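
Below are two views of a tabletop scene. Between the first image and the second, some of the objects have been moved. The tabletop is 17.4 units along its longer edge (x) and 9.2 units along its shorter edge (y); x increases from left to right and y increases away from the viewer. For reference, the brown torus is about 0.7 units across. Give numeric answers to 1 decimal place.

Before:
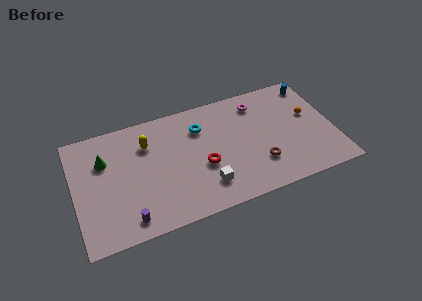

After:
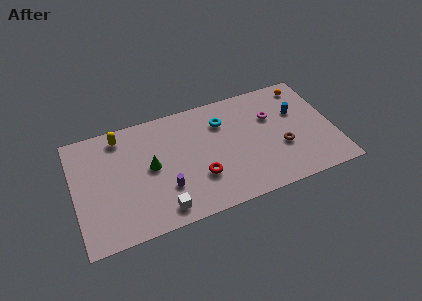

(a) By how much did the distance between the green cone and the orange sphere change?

-2.6

The distance was about 13.8 in the first image and 11.2 in the second, so they moved 2.6 units closer together.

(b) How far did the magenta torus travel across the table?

1.6

The magenta torus moved from about (12.6, 7.5) to (13.4, 6.1), a distance of √(0.8² + 1.4²) ≈ 1.6.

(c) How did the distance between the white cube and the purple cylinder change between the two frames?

-3.7

They were about 5.3 units apart before and 1.6 after — 3.7 units closer together.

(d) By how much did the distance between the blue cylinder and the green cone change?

-4.3

The distance was about 14.4 in the first image and 10.1 in the second, so they moved 4.3 units closer together.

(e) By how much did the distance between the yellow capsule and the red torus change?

+2.4

The distance was about 4.6 in the first image and 7.0 in the second, so they moved 2.4 units further apart.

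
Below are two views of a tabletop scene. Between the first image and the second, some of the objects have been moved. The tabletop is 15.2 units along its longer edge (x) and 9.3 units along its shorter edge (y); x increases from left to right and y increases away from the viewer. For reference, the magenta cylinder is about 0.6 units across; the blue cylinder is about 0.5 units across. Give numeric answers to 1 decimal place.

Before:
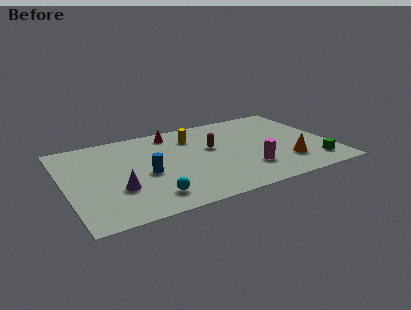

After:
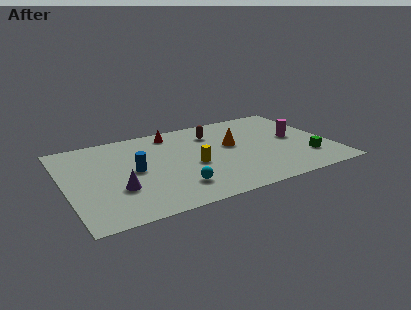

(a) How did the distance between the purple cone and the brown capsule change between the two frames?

+1.0

Before: roughly 6.2 units apart; after: 7.2. That's 1.0 units further apart.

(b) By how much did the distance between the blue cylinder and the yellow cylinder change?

-0.9

The distance was about 4.3 in the first image and 3.4 in the second, so they moved 0.9 units closer together.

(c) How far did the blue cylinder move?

0.8

The blue cylinder moved from about (4.5, 4.1) to (3.9, 4.7), a distance of √(0.6² + 0.6²) ≈ 0.8.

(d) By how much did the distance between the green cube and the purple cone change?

-0.4

They were about 11.2 units apart before and 10.8 after — 0.4 units closer together.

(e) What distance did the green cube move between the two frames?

0.8

The green cube was near (13.9, 1.7) before and (13.6, 2.4) after, so it travelled √(0.3² + 0.7²) ≈ 0.8 units.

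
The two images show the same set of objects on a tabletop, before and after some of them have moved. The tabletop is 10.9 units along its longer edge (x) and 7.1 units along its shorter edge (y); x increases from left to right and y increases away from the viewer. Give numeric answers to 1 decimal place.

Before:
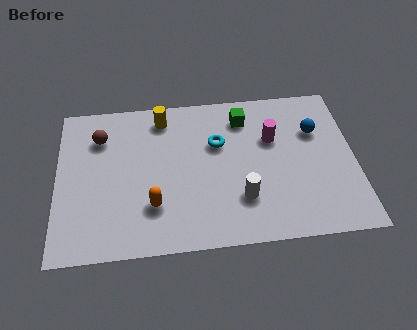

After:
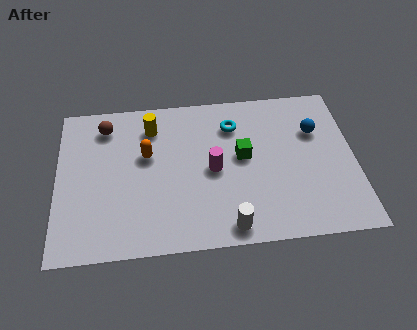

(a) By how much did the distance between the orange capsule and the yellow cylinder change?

-2.7

They were about 4.0 units apart before and 1.3 after — 2.7 units closer together.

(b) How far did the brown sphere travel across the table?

0.5

The brown sphere was near (1.6, 5.3) before and (1.8, 5.8) after, so it travelled √(0.2² + 0.5²) ≈ 0.5 units.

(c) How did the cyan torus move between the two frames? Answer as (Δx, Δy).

(0.6, 0.8)

The cyan torus was at about (5.9, 4.6) and moved to about (6.5, 5.4).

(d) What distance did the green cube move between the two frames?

1.8

The green cube was near (6.9, 5.7) before and (6.8, 3.9) after, so it travelled √(0.1² + 1.8²) ≈ 1.8 units.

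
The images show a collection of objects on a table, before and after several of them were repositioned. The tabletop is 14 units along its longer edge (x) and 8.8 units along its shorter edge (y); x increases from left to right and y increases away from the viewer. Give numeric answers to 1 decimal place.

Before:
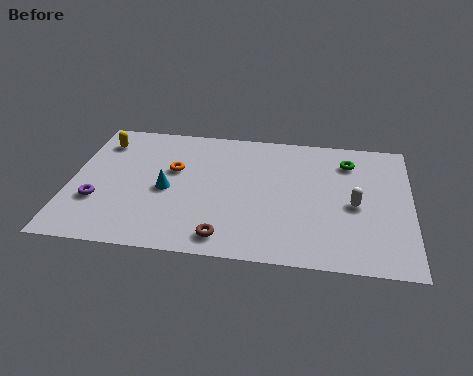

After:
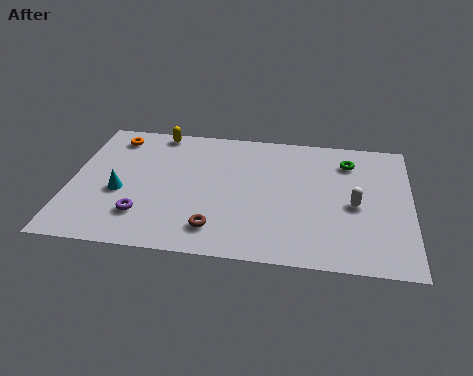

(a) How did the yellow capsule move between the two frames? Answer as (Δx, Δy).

(2.3, 1.0)

From the two frames, the yellow capsule sits at roughly (1.1, 7.0) before and (3.4, 8.0) after.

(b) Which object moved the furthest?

the orange torus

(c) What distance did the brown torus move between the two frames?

0.6

The brown torus moved from about (6.5, 1.2) to (6.1, 1.7), a distance of √(0.4² + 0.5²) ≈ 0.6.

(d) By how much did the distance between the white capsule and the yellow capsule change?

-1.8

They were about 11.0 units apart before and 9.2 after — 1.8 units closer together.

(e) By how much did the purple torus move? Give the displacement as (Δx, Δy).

(1.9, -0.7)

From the two frames, the purple torus sits at roughly (1.2, 2.9) before and (3.1, 2.2) after.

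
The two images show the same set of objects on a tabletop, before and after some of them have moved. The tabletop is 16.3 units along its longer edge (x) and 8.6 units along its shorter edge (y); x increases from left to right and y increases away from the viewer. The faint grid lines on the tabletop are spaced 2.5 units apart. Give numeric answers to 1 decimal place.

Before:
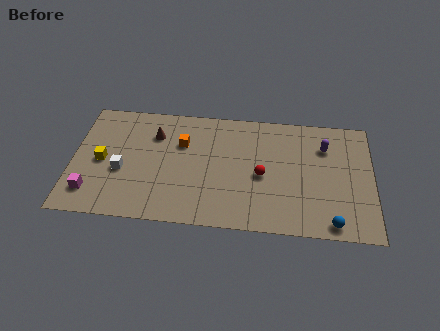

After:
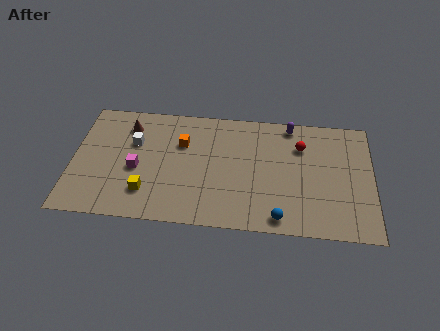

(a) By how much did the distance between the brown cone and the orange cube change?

+1.6

They were about 1.6 units apart before and 3.2 after — 1.6 units further apart.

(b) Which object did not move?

the orange cube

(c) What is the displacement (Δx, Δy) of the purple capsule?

(-1.9, 1.4)

From the two frames, the purple capsule sits at roughly (13.7, 6.3) before and (11.8, 7.7) after.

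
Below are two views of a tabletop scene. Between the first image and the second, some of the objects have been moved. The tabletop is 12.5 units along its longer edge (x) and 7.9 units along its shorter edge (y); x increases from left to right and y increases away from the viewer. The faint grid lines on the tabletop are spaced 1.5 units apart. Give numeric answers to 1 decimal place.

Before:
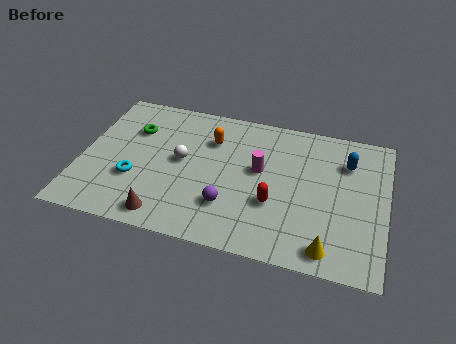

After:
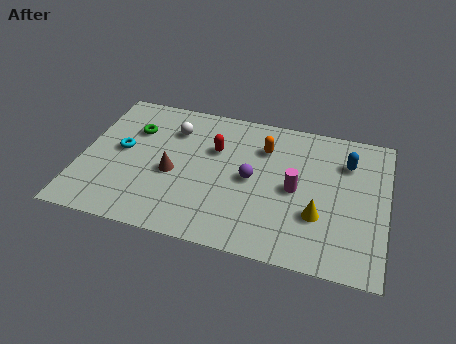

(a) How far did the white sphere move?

1.8

The white sphere moved from about (4.1, 4.2) to (3.6, 5.9), a distance of √(0.5² + 1.7²) ≈ 1.8.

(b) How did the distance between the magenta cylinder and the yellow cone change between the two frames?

-3.0

They were about 4.6 units apart before and 1.6 after — 3.0 units closer together.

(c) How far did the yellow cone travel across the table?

1.7

The yellow cone moved from about (10.3, 1.0) to (9.8, 2.6), a distance of √(0.5² + 1.6²) ≈ 1.7.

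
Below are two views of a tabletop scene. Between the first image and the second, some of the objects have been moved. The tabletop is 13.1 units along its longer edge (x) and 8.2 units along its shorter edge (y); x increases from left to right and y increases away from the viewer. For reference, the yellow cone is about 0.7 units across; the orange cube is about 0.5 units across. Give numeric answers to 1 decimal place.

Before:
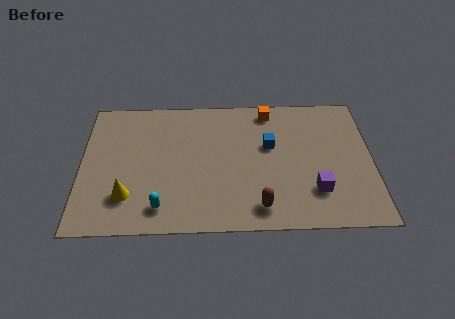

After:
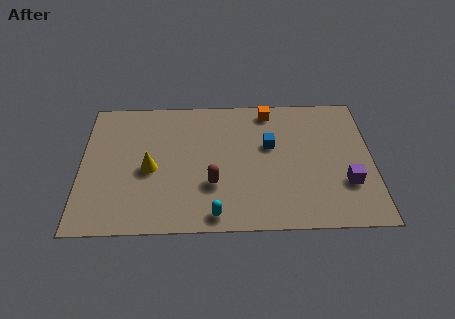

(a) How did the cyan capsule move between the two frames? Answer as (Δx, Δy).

(2.4, -0.5)

The cyan capsule was at about (3.6, 1.4) and moved to about (6.0, 0.9).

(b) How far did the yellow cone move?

1.9

The yellow cone was near (2.1, 2.1) before and (3.1, 3.7) after, so it travelled √(1.0² + 1.6²) ≈ 1.9 units.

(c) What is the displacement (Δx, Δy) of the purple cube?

(1.4, 0.4)

The purple cube was at about (10.5, 2.2) and moved to about (11.9, 2.6).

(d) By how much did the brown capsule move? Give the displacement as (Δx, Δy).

(-2.1, 1.4)

The brown capsule was at about (8.0, 1.3) and moved to about (5.9, 2.7).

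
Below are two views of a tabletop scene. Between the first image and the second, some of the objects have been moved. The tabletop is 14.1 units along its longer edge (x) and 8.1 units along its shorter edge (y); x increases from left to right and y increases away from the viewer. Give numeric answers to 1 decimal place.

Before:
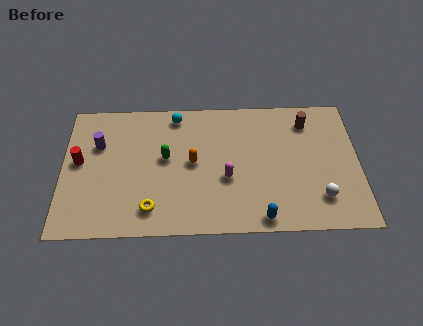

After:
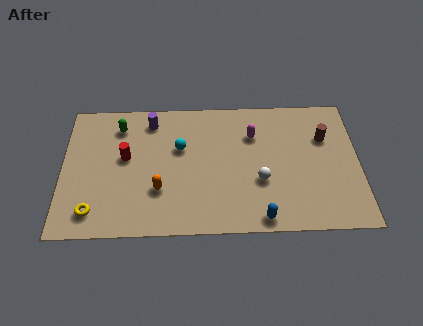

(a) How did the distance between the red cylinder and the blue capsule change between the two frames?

-1.9

They were about 9.3 units apart before and 7.4 after — 1.9 units closer together.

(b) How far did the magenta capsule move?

2.9

From (7.8, 3.2) to (9.1, 5.8), the magenta capsule covered √(1.3² + 2.6²) ≈ 2.9 units.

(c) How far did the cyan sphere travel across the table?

2.0

The cyan sphere moved from about (5.4, 7.1) to (5.6, 5.1), a distance of √(0.2² + 2.0²) ≈ 2.0.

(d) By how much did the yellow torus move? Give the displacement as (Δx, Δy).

(-2.7, -0.1)

The yellow torus was at about (4.2, 1.5) and moved to about (1.5, 1.4).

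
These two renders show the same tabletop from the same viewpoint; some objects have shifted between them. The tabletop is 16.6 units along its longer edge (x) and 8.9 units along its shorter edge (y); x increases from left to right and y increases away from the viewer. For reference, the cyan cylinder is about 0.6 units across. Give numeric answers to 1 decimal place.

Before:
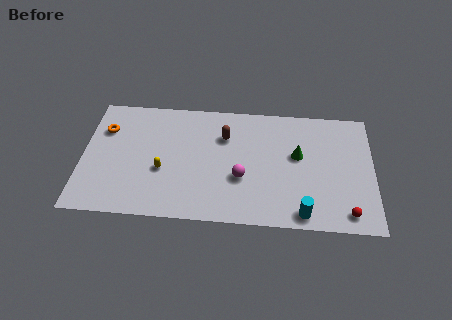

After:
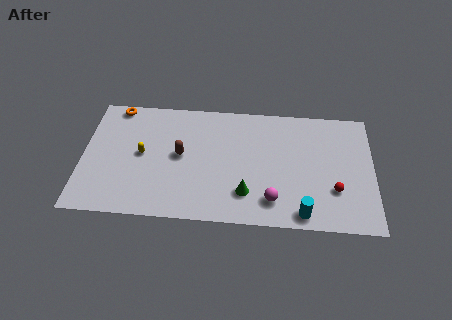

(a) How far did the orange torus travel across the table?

1.9

The orange torus moved from about (1.2, 6.3) to (1.8, 8.1), a distance of √(0.6² + 1.8²) ≈ 1.9.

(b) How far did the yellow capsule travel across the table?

1.6

The yellow capsule was near (4.6, 3.5) before and (3.4, 4.6) after, so it travelled √(1.2² + 1.1²) ≈ 1.6 units.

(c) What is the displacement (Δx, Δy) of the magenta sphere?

(1.8, -1.5)

The magenta sphere was at about (9.1, 3.3) and moved to about (10.9, 1.8).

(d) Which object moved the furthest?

the green cone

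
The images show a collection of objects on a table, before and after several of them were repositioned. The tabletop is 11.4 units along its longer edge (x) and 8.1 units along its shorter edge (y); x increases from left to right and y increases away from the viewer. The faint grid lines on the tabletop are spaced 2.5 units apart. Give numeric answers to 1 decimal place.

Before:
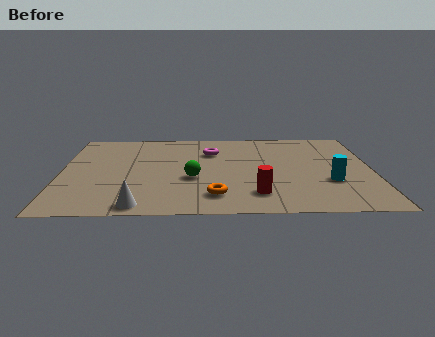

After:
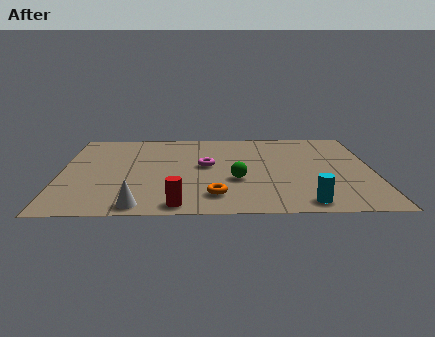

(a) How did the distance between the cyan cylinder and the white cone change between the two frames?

-1.3

The distance was about 7.2 in the first image and 5.9 in the second, so they moved 1.3 units closer together.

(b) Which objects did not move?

the white cone and the orange torus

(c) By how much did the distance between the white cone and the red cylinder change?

-2.9

Before: roughly 4.3 units apart; after: 1.4. That's 2.9 units closer together.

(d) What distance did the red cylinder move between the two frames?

2.9

From (7.1, 1.7) to (4.3, 0.8), the red cylinder covered √(2.8² + 0.9²) ≈ 2.9 units.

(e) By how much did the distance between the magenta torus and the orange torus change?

-1.4

They were about 4.2 units apart before and 2.8 after — 1.4 units closer together.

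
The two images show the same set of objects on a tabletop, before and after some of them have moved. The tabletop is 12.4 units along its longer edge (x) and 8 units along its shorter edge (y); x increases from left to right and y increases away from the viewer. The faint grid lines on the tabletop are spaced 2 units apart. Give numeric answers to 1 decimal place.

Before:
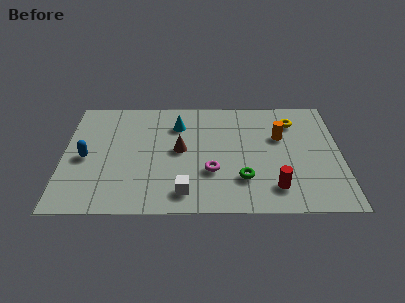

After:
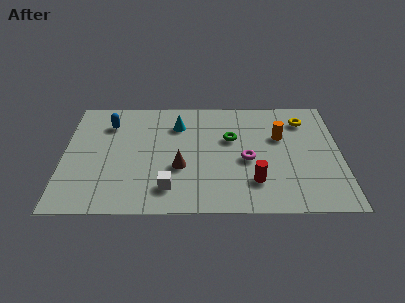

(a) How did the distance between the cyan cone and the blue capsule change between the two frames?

-1.6

Before: roughly 4.7 units apart; after: 3.1. That's 1.6 units closer together.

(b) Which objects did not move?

the cyan cone and the orange cylinder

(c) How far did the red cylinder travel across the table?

1.0

The red cylinder was near (9.4, 1.6) before and (8.5, 2.0) after, so it travelled √(0.9² + 0.4²) ≈ 1.0 units.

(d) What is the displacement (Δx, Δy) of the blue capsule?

(1.0, 2.4)

The blue capsule was at about (1.0, 3.7) and moved to about (2.0, 6.1).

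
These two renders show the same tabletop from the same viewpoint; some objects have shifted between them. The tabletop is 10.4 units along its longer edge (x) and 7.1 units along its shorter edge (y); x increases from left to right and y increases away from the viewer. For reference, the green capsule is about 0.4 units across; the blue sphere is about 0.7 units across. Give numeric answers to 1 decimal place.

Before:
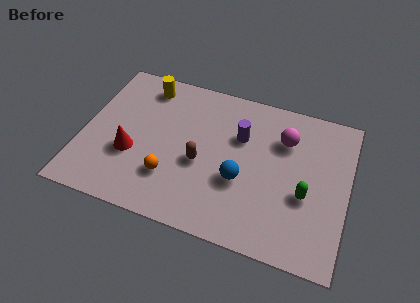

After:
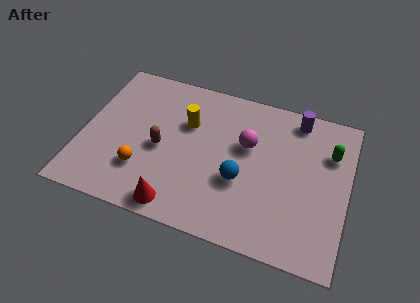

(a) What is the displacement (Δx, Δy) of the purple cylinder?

(2.1, 1.5)

The purple cylinder was at about (6.1, 4.7) and moved to about (8.2, 6.2).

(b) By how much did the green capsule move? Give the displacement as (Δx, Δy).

(0.8, 2.2)

The green capsule was at about (8.8, 2.8) and moved to about (9.6, 5.0).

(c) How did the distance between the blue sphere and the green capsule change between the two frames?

+1.5

Before: roughly 2.5 units apart; after: 4.0. That's 1.5 units further apart.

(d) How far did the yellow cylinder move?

2.2

The yellow cylinder moved from about (2.2, 6.0) to (4.0, 4.7), a distance of √(1.8² + 1.3²) ≈ 2.2.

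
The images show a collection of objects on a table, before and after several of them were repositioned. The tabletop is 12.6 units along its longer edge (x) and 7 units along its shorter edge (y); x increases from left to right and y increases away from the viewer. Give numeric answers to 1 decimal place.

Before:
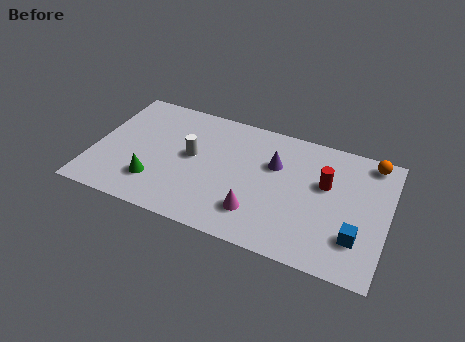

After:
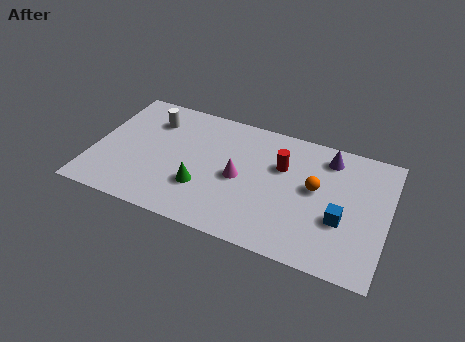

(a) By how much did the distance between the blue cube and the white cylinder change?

+1.4

They were about 7.4 units apart before and 8.8 after — 1.4 units further apart.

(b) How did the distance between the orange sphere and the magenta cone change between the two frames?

-3.1

The distance was about 6.4 in the first image and 3.3 in the second, so they moved 3.1 units closer together.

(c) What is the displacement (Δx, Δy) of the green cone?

(2.0, 0.4)

From the two frames, the green cone sits at roughly (2.8, 1.8) before and (4.8, 2.2) after.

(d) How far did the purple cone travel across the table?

2.5

From (7.7, 4.6) to (9.9, 5.8), the purple cone covered √(2.2² + 1.2²) ≈ 2.5 units.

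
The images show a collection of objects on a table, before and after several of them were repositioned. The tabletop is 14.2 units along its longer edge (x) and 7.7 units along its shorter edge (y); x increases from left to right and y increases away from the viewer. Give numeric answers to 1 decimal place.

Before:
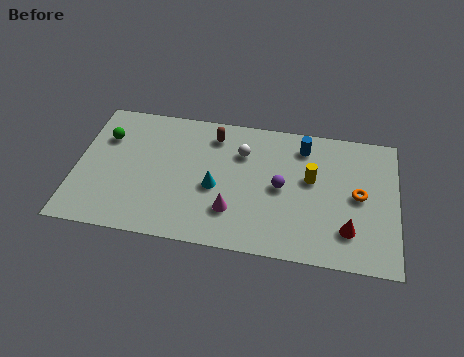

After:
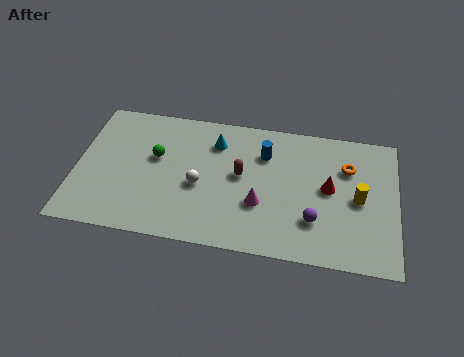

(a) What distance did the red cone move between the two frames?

2.4

From (12.1, 1.9) to (11.2, 4.1), the red cone covered √(0.9² + 2.2²) ≈ 2.4 units.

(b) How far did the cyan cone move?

2.6

From (6.2, 3.3) to (6.1, 5.9), the cyan cone covered √(0.1² + 2.6²) ≈ 2.6 units.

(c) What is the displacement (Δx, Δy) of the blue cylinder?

(-1.7, -0.7)

The blue cylinder started near (10.0, 6.3) and ended near (8.3, 5.6).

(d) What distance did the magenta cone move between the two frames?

1.3

From (7.0, 2.1) to (8.2, 2.7), the magenta cone covered √(1.2² + 0.6²) ≈ 1.3 units.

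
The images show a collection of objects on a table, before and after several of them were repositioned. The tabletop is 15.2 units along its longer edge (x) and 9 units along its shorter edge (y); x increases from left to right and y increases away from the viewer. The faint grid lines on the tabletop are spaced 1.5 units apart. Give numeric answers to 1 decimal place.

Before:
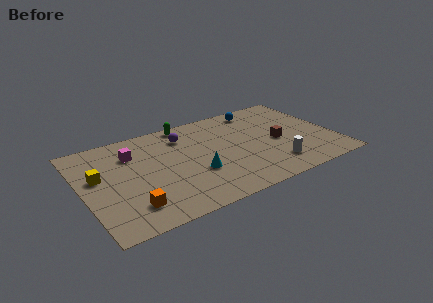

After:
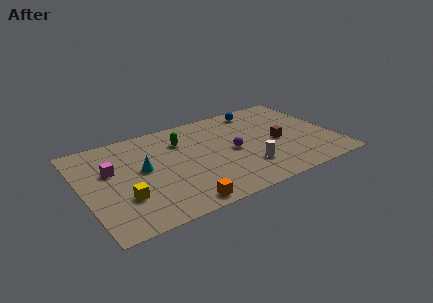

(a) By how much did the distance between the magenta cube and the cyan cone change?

-2.9

Before: roughly 4.8 units apart; after: 1.9. That's 2.9 units closer together.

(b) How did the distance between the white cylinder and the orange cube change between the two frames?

-4.1

They were about 8.7 units apart before and 4.6 after — 4.1 units closer together.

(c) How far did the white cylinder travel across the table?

1.7

The white cylinder moved from about (11.2, 1.9) to (9.6, 2.4), a distance of √(1.6² + 0.5²) ≈ 1.7.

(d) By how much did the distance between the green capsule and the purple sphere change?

+2.4

They were about 1.2 units apart before and 3.6 after — 2.4 units further apart.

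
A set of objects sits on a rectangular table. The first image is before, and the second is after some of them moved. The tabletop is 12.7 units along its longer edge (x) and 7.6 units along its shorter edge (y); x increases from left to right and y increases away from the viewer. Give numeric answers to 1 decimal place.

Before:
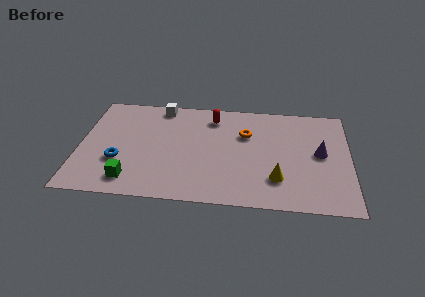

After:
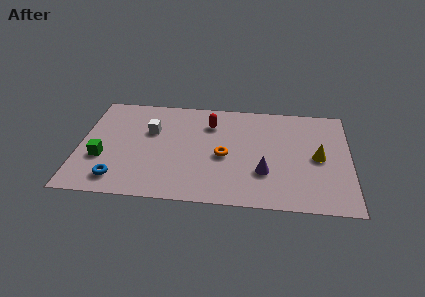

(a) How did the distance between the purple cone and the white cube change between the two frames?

-2.1

They were about 8.1 units apart before and 6.0 after — 2.1 units closer together.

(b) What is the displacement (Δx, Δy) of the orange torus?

(-1.0, -1.7)

The orange torus started near (7.8, 5.1) and ended near (6.8, 3.4).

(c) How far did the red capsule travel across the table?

0.5

The red capsule moved from about (6.2, 6.2) to (6.1, 5.7), a distance of √(0.1² + 0.5²) ≈ 0.5.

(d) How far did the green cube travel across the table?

2.0

The green cube moved from about (2.5, 1.3) to (1.1, 2.7), a distance of √(1.4² + 1.4²) ≈ 2.0.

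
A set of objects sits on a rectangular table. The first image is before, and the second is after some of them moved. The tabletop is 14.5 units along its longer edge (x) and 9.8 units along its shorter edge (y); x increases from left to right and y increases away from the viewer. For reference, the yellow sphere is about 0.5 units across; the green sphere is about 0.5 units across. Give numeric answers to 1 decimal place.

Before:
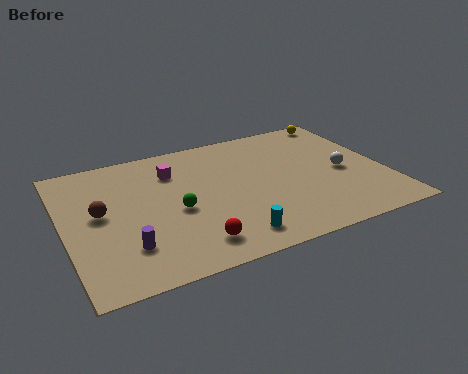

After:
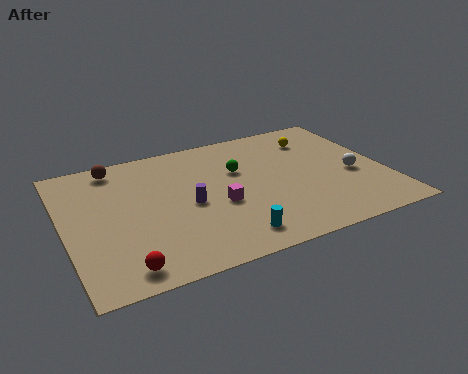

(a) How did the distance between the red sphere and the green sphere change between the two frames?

+5.1

Before: roughly 2.6 units apart; after: 7.7. That's 5.1 units further apart.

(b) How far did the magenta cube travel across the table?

3.7

The magenta cube was near (5.1, 7.3) before and (6.8, 4.0) after, so it travelled √(1.7² + 3.3²) ≈ 3.7 units.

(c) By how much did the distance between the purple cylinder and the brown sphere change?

+2.1

Before: roughly 2.9 units apart; after: 5.0. That's 2.1 units further apart.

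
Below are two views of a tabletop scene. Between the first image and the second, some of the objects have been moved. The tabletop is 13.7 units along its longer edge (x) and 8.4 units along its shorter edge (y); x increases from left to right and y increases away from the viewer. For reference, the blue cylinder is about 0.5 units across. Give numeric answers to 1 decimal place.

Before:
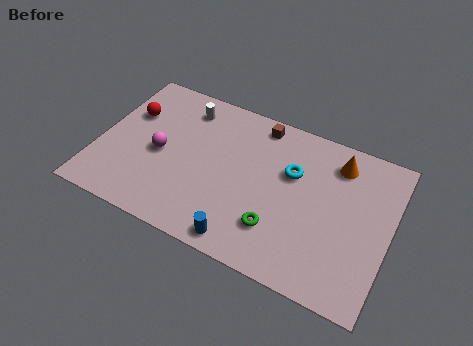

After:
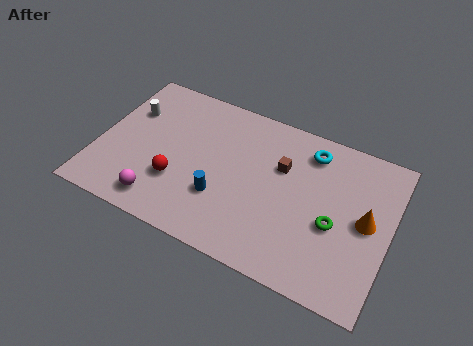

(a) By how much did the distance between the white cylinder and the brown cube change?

+3.8

They were about 3.5 units apart before and 7.3 after — 3.8 units further apart.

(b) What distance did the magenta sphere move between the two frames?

2.6

From (2.9, 3.9) to (3.3, 1.3), the magenta sphere covered √(0.4² + 2.6²) ≈ 2.6 units.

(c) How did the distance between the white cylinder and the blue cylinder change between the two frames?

-1.3

Before: roughly 7.0 units apart; after: 5.7. That's 1.3 units closer together.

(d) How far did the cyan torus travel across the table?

1.7

From (9.0, 5.4) to (9.7, 6.9), the cyan torus covered √(0.7² + 1.5²) ≈ 1.7 units.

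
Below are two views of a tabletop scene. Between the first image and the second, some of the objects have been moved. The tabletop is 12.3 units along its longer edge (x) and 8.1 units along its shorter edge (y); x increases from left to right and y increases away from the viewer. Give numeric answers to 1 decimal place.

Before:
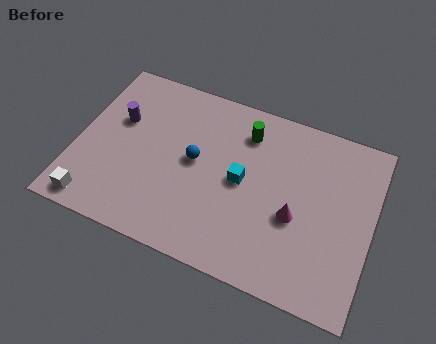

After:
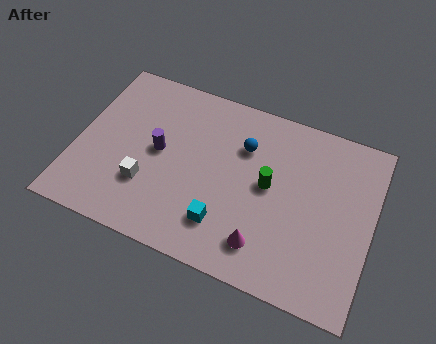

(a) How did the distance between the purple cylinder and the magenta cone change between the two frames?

-2.4

The distance was about 7.8 in the first image and 5.4 in the second, so they moved 2.4 units closer together.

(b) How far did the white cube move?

2.6

From (1.1, 0.9) to (3.1, 2.5), the white cube covered √(2.0² + 1.6²) ≈ 2.6 units.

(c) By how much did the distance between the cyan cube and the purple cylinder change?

-1.6

Before: roughly 5.4 units apart; after: 3.8. That's 1.6 units closer together.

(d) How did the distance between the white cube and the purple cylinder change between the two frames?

-2.5

Before: roughly 4.2 units apart; after: 1.7. That's 2.5 units closer together.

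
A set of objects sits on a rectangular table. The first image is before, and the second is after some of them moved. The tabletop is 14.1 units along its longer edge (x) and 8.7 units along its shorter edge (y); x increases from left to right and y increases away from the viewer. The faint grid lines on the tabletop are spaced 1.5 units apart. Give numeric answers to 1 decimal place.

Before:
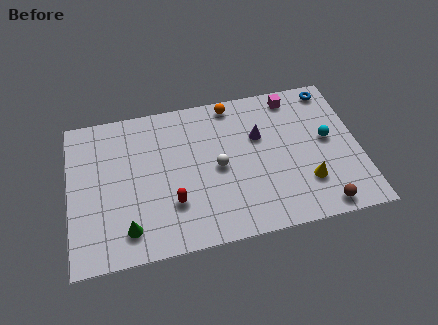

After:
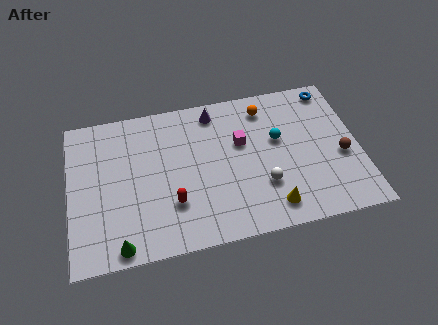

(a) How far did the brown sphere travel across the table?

3.0

From (12.0, 0.9) to (13.2, 3.6), the brown sphere covered √(1.2² + 2.7²) ≈ 3.0 units.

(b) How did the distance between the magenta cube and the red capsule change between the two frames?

-3.5

Before: roughly 8.0 units apart; after: 4.5. That's 3.5 units closer together.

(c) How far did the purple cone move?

2.8

The purple cone moved from about (9.3, 5.6) to (7.2, 7.5), a distance of √(2.1² + 1.9²) ≈ 2.8.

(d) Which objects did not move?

the red capsule and the blue torus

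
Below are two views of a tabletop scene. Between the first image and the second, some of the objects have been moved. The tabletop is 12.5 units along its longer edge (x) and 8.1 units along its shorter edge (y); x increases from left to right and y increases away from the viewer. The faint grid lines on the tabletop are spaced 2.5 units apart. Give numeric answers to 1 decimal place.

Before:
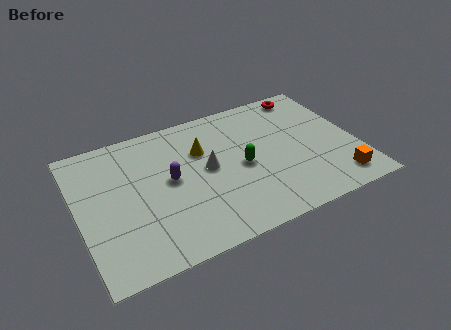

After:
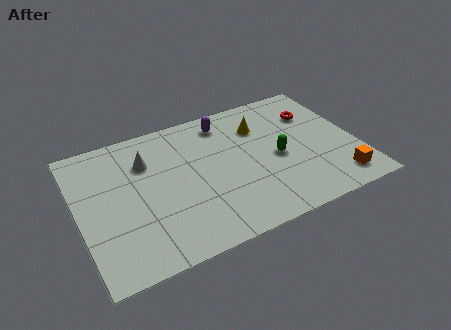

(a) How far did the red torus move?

1.4

From (10.8, 7.2) to (10.9, 5.8), the red torus covered √(0.1² + 1.4²) ≈ 1.4 units.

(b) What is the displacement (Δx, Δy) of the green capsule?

(1.6, -0.1)

The green capsule was at about (7.3, 3.8) and moved to about (8.9, 3.7).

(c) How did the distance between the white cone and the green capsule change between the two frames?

+4.5

They were about 1.6 units apart before and 6.1 after — 4.5 units further apart.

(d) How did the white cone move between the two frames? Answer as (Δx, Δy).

(-2.6, 1.5)

The white cone started near (5.8, 4.3) and ended near (3.2, 5.8).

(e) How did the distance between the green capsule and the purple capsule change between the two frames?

+0.5

Before: roughly 3.2 units apart; after: 3.7. That's 0.5 units further apart.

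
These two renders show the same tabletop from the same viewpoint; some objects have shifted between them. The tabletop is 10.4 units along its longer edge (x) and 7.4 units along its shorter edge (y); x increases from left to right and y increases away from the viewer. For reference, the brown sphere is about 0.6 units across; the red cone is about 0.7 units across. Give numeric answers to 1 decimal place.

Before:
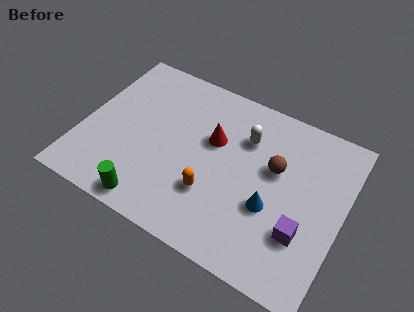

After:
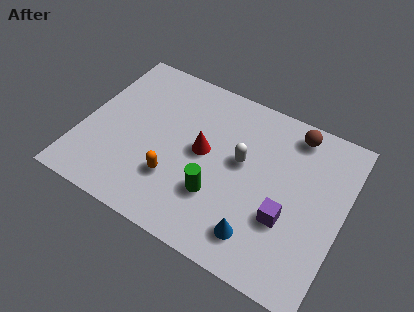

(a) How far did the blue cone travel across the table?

1.4

The blue cone was near (7.7, 2.8) before and (7.4, 1.4) after, so it travelled √(0.3² + 1.4²) ≈ 1.4 units.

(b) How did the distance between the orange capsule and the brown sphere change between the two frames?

+2.8

The distance was about 3.1 in the first image and 5.9 in the second, so they moved 2.8 units further apart.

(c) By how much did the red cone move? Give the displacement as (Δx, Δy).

(-0.3, -0.7)

From the two frames, the red cone sits at roughly (5.1, 4.6) before and (4.8, 3.9) after.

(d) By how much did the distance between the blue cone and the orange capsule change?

+1.2

They were about 2.4 units apart before and 3.6 after — 1.2 units further apart.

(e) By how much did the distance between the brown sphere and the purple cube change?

+1.2

They were about 2.6 units apart before and 3.8 after — 1.2 units further apart.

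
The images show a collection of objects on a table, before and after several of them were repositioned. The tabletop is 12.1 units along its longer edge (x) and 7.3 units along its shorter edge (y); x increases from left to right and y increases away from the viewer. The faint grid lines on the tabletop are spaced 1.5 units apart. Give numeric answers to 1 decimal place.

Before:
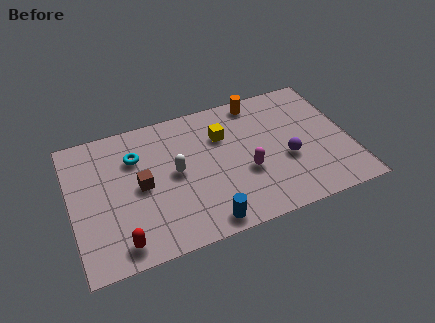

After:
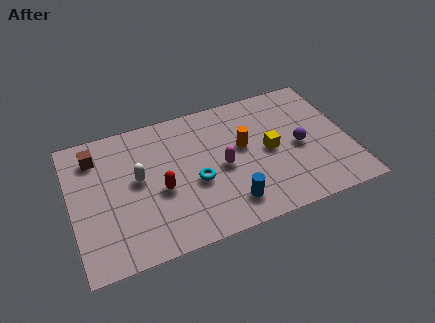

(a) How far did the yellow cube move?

2.4

The yellow cube moved from about (6.7, 5.1) to (8.6, 3.6), a distance of √(1.9² + 1.5²) ≈ 2.4.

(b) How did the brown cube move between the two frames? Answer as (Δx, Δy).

(-1.8, 2.2)

The brown cube was at about (3.0, 3.6) and moved to about (1.2, 5.8).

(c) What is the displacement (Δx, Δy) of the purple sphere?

(0.6, 0.5)

The purple sphere was at about (9.3, 2.9) and moved to about (9.9, 3.4).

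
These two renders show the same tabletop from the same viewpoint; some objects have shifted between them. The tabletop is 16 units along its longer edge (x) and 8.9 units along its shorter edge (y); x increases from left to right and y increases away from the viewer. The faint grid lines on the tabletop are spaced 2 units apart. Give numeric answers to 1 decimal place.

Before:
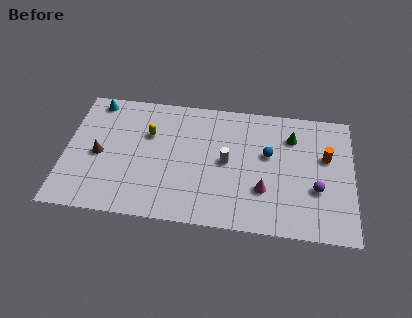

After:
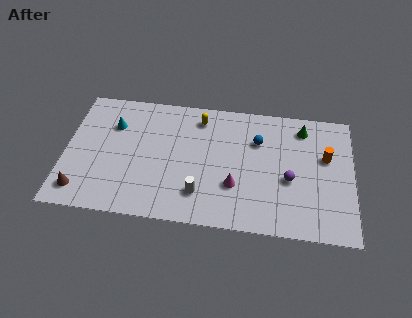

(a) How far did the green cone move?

0.9

The green cone moved from about (12.6, 6.7) to (13.2, 7.4), a distance of √(0.6² + 0.7²) ≈ 0.9.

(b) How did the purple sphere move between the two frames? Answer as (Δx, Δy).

(-1.5, 0.5)

From the two frames, the purple sphere sits at roughly (14.0, 3.2) before and (12.5, 3.7) after.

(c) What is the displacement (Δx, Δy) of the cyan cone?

(1.1, -1.6)

The cyan cone started near (1.5, 7.9) and ended near (2.6, 6.3).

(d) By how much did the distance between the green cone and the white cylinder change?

+3.5

The distance was about 4.2 in the first image and 7.7 in the second, so they moved 3.5 units further apart.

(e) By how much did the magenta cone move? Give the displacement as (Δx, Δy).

(-1.6, 0.1)

The magenta cone was at about (11.1, 2.8) and moved to about (9.5, 2.9).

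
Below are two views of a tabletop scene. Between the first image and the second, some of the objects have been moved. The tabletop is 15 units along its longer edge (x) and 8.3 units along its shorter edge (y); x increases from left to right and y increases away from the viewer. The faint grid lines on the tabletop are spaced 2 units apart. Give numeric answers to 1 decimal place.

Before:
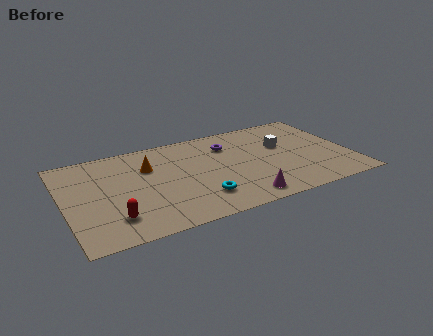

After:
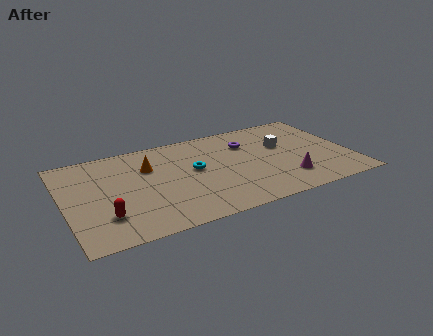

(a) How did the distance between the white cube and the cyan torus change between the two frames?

-0.9

The distance was about 5.7 in the first image and 4.8 in the second, so they moved 0.9 units closer together.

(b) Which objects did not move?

the white cube and the orange cone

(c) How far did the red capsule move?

0.5

From (2.3, 1.9) to (1.9, 2.2), the red capsule covered √(0.4² + 0.3²) ≈ 0.5 units.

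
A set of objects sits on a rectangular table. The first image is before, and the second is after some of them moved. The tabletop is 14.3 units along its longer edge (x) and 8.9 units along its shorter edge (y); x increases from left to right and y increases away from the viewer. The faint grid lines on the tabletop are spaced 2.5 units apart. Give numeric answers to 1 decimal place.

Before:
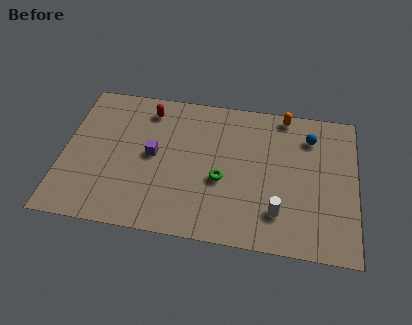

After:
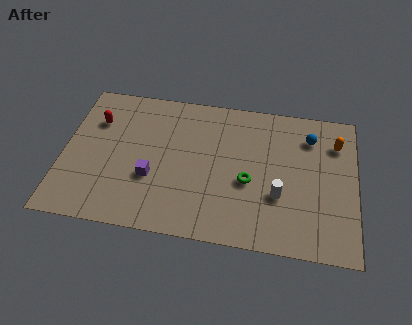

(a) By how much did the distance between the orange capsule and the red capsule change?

+5.1

They were about 6.7 units apart before and 11.8 after — 5.1 units further apart.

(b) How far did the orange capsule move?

3.0

The orange capsule moved from about (10.7, 8.1) to (13.3, 6.7), a distance of √(2.6² + 1.4²) ≈ 3.0.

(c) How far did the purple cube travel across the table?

1.4

The purple cube moved from about (4.4, 4.6) to (4.4, 3.2), a distance of √(0.0² + 1.4²) ≈ 1.4.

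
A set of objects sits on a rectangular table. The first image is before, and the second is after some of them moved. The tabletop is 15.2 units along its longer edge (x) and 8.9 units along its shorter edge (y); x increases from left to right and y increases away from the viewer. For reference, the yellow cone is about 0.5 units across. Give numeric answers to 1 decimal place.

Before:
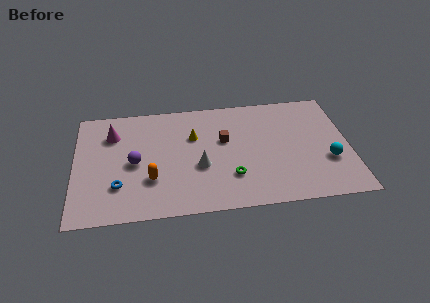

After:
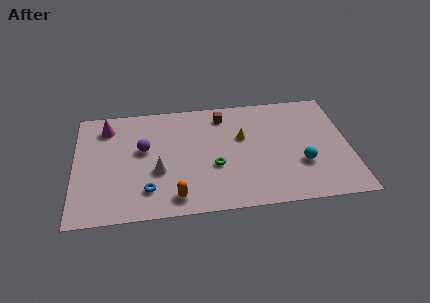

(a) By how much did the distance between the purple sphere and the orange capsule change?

+2.6

Before: roughly 1.7 units apart; after: 4.3. That's 2.6 units further apart.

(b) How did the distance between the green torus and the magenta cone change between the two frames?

-0.7

The distance was about 7.7 in the first image and 7.0 in the second, so they moved 0.7 units closer together.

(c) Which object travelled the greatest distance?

the yellow cone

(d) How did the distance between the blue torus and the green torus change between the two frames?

-2.2

The distance was about 6.2 in the first image and 4.0 in the second, so they moved 2.2 units closer together.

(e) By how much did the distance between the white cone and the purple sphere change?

-1.7

Before: roughly 3.7 units apart; after: 2.0. That's 1.7 units closer together.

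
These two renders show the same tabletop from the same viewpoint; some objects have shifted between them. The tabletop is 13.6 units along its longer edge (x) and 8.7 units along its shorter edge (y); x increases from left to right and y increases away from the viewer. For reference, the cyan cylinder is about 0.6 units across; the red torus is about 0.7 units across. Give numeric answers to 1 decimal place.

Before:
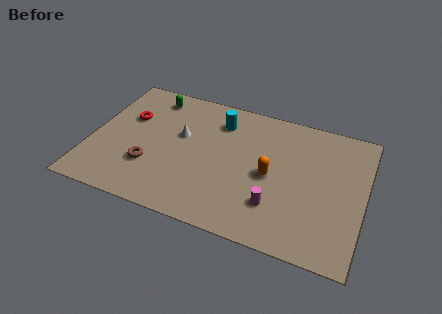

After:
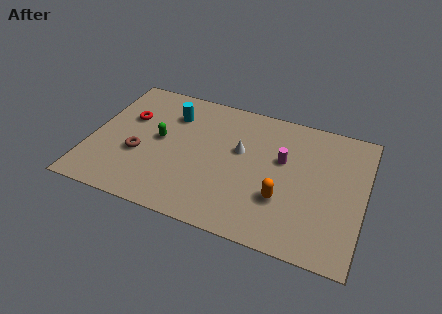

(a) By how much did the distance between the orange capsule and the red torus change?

+1.0

Before: roughly 7.5 units apart; after: 8.5. That's 1.0 units further apart.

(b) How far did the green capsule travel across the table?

2.9

The green capsule moved from about (2.7, 7.4) to (3.4, 4.6), a distance of √(0.7² + 2.8²) ≈ 2.9.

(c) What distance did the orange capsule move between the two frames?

1.5

The orange capsule moved from about (9.0, 4.1) to (9.7, 2.8), a distance of √(0.7² + 1.3²) ≈ 1.5.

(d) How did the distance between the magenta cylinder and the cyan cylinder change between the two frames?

+0.3

The distance was about 5.5 in the first image and 5.8 in the second, so they moved 0.3 units further apart.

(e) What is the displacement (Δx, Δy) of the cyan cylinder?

(-2.4, -0.3)

From the two frames, the cyan cylinder sits at roughly (6.2, 6.8) before and (3.8, 6.5) after.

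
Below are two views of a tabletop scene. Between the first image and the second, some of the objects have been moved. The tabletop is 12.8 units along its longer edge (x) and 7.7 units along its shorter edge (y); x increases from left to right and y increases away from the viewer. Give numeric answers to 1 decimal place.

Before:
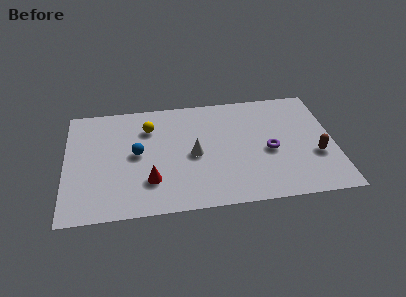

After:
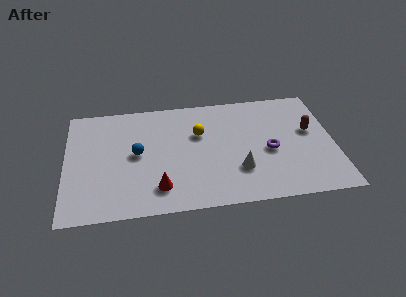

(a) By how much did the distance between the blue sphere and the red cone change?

+0.6

The distance was about 2.0 in the first image and 2.6 in the second, so they moved 0.6 units further apart.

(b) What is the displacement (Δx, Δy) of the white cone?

(2.1, -1.3)

The white cone started near (6.1, 3.6) and ended near (8.2, 2.3).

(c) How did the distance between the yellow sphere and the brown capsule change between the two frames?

-3.1

They were about 8.4 units apart before and 5.3 after — 3.1 units closer together.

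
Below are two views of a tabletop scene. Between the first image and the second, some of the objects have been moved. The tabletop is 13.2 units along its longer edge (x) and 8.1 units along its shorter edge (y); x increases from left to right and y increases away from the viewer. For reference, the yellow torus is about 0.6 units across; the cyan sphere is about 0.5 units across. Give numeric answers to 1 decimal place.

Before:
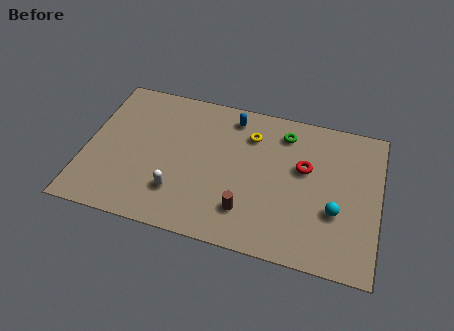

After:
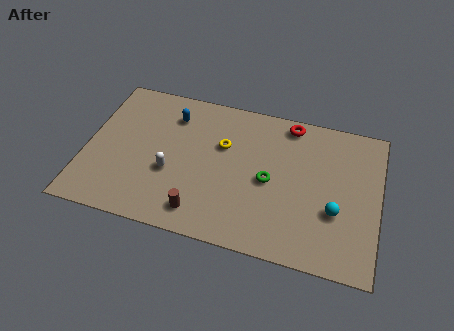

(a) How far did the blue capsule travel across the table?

2.8

The blue capsule was near (6.4, 6.9) before and (3.7, 6.3) after, so it travelled √(2.7² + 0.6²) ≈ 2.8 units.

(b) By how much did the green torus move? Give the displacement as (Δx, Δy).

(-0.5, -2.8)

The green torus started near (8.8, 6.6) and ended near (8.3, 3.8).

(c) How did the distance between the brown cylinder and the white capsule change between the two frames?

-0.8

They were about 3.1 units apart before and 2.3 after — 0.8 units closer together.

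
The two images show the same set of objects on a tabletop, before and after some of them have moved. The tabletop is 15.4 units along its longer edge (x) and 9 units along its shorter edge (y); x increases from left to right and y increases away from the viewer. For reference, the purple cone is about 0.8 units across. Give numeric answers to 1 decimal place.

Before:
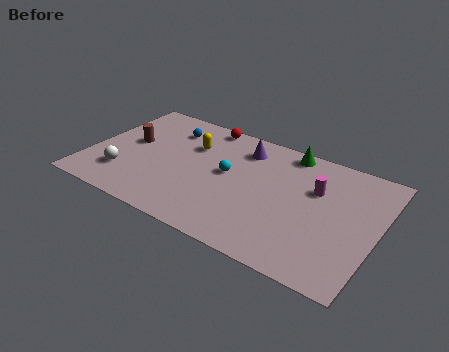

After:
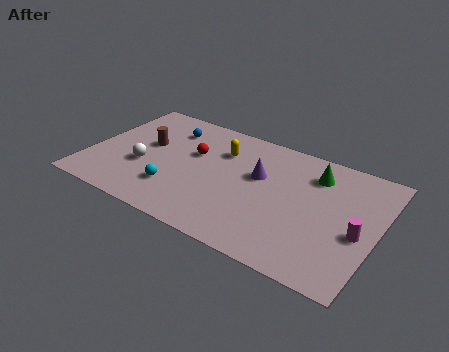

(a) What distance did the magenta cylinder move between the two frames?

3.3

The magenta cylinder was near (12.0, 5.9) before and (14.5, 3.8) after, so it travelled √(2.5² + 2.1²) ≈ 3.3 units.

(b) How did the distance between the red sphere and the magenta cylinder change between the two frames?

+2.5

The distance was about 6.8 in the first image and 9.3 in the second, so they moved 2.5 units further apart.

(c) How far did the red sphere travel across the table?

2.6

From (5.6, 8.2) to (5.4, 5.6), the red sphere covered √(0.2² + 2.6²) ≈ 2.6 units.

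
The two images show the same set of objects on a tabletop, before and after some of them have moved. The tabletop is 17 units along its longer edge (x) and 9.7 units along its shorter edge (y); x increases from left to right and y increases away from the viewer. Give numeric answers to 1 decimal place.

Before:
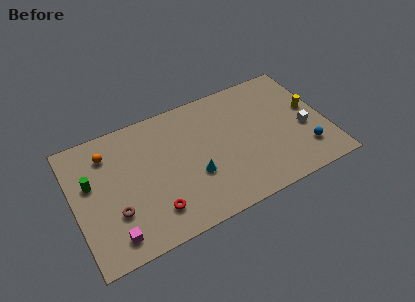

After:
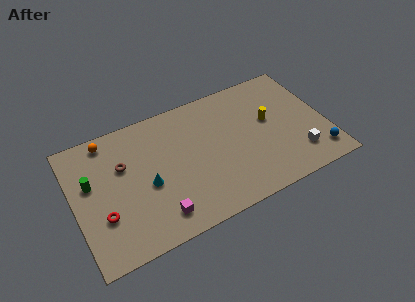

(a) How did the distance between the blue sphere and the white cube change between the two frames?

-0.3

They were about 1.7 units apart before and 1.4 after — 0.3 units closer together.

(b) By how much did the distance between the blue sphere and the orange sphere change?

+1.3

Before: roughly 13.9 units apart; after: 15.2. That's 1.3 units further apart.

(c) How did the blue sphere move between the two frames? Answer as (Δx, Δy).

(0.8, -0.6)

The blue sphere started near (15.3, 2.3) and ended near (16.1, 1.7).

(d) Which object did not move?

the green cylinder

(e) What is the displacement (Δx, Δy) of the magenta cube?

(3.0, 0.2)

The magenta cube was at about (2.2, 1.5) and moved to about (5.2, 1.7).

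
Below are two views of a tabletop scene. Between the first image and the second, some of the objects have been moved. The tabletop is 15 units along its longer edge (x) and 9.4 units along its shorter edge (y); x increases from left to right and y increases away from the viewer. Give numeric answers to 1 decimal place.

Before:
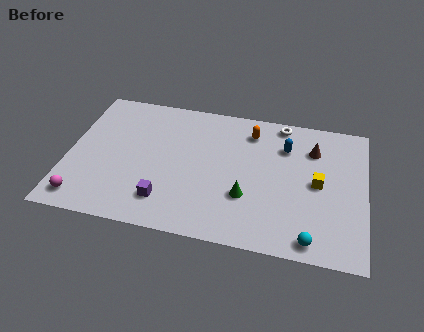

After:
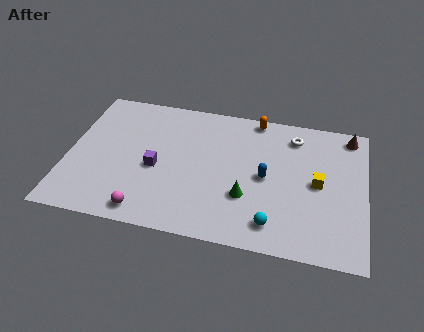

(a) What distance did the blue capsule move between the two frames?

2.5

From (10.9, 6.9) to (10.0, 4.6), the blue capsule covered √(0.9² + 2.3²) ≈ 2.5 units.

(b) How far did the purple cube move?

2.2

The purple cube moved from about (5.1, 2.0) to (4.5, 4.1), a distance of √(0.6² + 2.1²) ≈ 2.2.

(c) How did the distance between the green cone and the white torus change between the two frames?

-0.5

The distance was about 5.6 in the first image and 5.1 in the second, so they moved 0.5 units closer together.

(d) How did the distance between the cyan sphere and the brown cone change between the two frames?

+1.6

They were about 6.0 units apart before and 7.6 after — 1.6 units further apart.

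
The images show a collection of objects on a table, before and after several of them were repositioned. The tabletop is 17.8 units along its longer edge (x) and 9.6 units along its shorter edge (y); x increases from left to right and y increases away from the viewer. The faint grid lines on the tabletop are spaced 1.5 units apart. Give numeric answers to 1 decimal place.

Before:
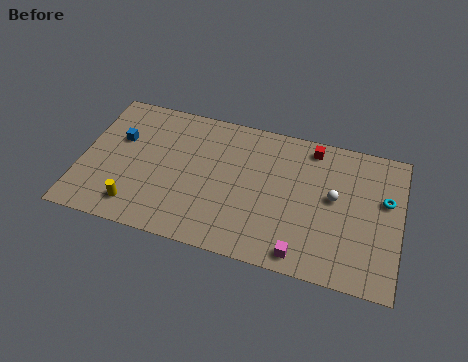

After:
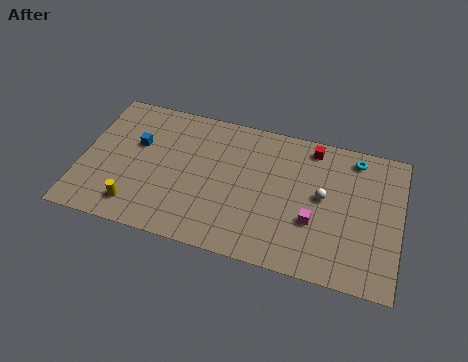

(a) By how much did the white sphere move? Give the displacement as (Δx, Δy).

(-0.6, -0.1)

The white sphere was at about (14.1, 5.3) and moved to about (13.5, 5.2).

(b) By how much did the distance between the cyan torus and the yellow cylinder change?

-0.7

They were about 14.2 units apart before and 13.5 after — 0.7 units closer together.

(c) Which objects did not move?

the red cube and the yellow cylinder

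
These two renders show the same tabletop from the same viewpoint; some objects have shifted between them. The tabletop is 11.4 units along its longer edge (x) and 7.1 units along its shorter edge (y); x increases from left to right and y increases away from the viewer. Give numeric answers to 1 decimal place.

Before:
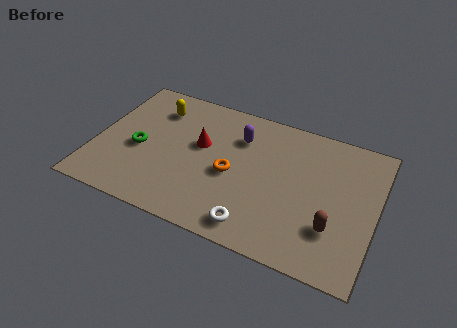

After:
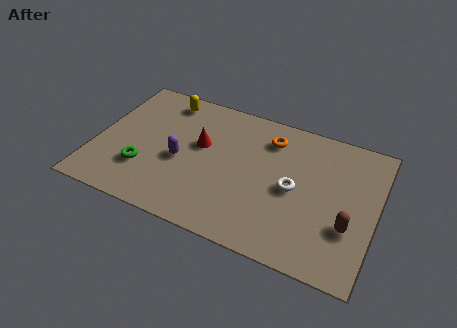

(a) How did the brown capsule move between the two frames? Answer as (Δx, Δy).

(0.6, 0.3)

The brown capsule started near (9.8, 2.1) and ended near (10.4, 2.4).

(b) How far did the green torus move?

1.0

The green torus was near (1.8, 3.1) before and (2.1, 2.1) after, so it travelled √(0.3² + 1.0²) ≈ 1.0 units.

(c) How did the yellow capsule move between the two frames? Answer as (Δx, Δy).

(0.3, 0.6)

From the two frames, the yellow capsule sits at roughly (2.2, 5.5) before and (2.5, 6.1) after.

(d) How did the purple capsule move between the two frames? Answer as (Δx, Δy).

(-2.2, -2.1)

From the two frames, the purple capsule sits at roughly (5.7, 5.2) before and (3.5, 3.1) after.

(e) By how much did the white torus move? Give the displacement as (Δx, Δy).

(1.3, 2.4)

From the two frames, the white torus sits at roughly (6.8, 1.0) before and (8.1, 3.4) after.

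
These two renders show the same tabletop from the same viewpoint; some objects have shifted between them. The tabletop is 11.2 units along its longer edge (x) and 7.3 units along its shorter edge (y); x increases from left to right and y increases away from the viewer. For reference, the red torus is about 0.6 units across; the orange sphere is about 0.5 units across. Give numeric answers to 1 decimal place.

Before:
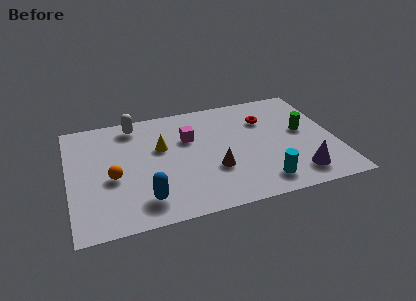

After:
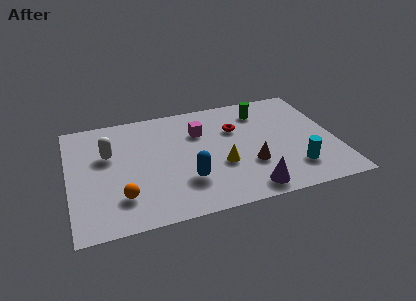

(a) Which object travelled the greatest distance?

the yellow cone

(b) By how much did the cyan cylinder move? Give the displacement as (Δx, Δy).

(1.4, 0.5)

The cyan cylinder was at about (7.9, 1.2) and moved to about (9.3, 1.7).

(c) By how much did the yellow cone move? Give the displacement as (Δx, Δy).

(2.4, -1.8)

The yellow cone started near (3.9, 4.5) and ended near (6.3, 2.7).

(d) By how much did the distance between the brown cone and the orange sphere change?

+1.2

Before: roughly 4.2 units apart; after: 5.4. That's 1.2 units further apart.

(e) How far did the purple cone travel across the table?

2.1

The purple cone moved from about (9.4, 1.3) to (7.3, 0.9), a distance of √(2.1² + 0.4²) ≈ 2.1.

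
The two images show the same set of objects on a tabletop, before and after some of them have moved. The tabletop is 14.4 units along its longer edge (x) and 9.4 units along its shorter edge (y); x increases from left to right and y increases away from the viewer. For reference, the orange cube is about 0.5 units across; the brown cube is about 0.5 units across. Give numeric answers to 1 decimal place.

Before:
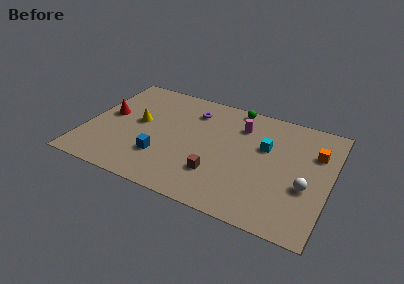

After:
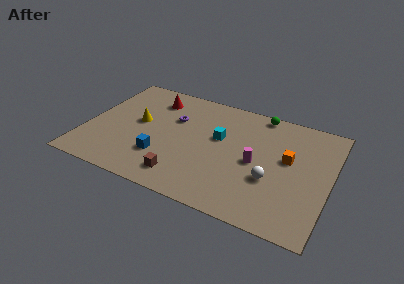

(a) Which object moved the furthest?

the red cone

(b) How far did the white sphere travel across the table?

2.0

The white sphere was near (13.1, 3.6) before and (11.1, 3.4) after, so it travelled √(2.0² + 0.2²) ≈ 2.0 units.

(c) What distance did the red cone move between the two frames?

3.4

The red cone moved from about (1.2, 5.1) to (3.6, 7.5), a distance of √(2.4² + 2.4²) ≈ 3.4.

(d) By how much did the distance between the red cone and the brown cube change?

-0.8

Before: roughly 7.2 units apart; after: 6.4. That's 0.8 units closer together.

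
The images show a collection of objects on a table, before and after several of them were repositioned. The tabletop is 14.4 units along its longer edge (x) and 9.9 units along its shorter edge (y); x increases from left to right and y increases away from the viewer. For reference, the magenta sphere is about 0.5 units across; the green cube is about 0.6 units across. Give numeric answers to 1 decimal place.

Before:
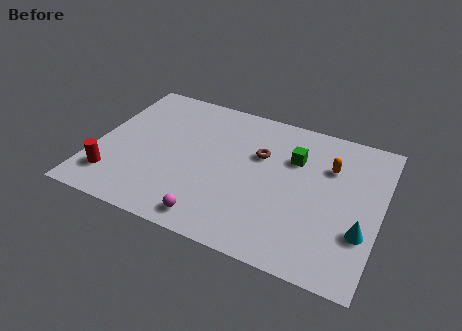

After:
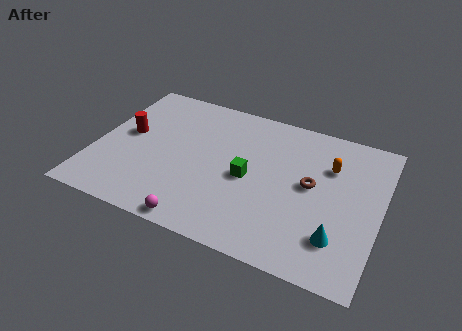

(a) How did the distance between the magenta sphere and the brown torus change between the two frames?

+1.3

The distance was about 5.5 in the first image and 6.8 in the second, so they moved 1.3 units further apart.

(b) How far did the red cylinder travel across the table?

3.3

The red cylinder moved from about (1.2, 2.1) to (1.5, 5.4), a distance of √(0.3² + 3.3²) ≈ 3.3.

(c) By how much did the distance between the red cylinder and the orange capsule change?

-1.2

They were about 11.5 units apart before and 10.3 after — 1.2 units closer together.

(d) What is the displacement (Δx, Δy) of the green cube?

(-2.1, -2.2)

The green cube started near (9.9, 6.8) and ended near (7.8, 4.6).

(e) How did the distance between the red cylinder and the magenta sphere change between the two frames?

+1.0

The distance was about 5.3 in the first image and 6.3 in the second, so they moved 1.0 units further apart.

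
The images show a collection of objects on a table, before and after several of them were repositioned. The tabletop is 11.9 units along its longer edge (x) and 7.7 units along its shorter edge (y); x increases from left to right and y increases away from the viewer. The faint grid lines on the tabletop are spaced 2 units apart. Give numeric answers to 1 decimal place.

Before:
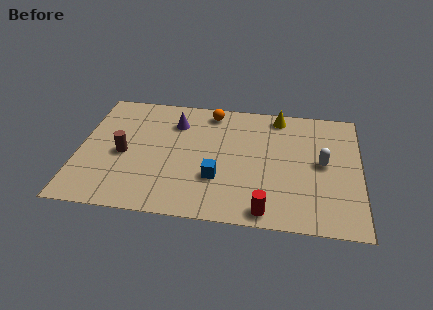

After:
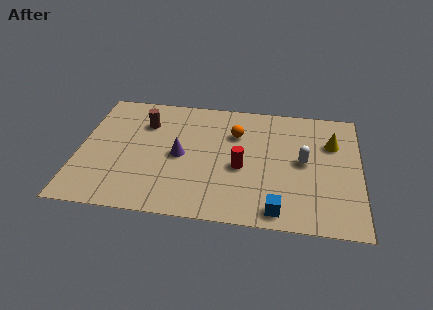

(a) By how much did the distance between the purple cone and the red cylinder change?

-3.8

They were about 6.4 units apart before and 2.6 after — 3.8 units closer together.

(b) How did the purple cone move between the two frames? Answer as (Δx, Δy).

(0.3, -2.1)

From the two frames, the purple cone sits at roughly (4.0, 5.8) before and (4.3, 3.7) after.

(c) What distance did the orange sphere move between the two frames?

1.7

The orange sphere moved from about (5.5, 6.7) to (6.6, 5.4), a distance of √(1.1² + 1.3²) ≈ 1.7.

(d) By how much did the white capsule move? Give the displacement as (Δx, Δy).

(-0.8, 0.0)

The white capsule was at about (10.3, 4.0) and moved to about (9.5, 4.0).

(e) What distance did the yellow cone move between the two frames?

2.7

The yellow cone moved from about (8.4, 6.8) to (10.7, 5.3), a distance of √(2.3² + 1.5²) ≈ 2.7.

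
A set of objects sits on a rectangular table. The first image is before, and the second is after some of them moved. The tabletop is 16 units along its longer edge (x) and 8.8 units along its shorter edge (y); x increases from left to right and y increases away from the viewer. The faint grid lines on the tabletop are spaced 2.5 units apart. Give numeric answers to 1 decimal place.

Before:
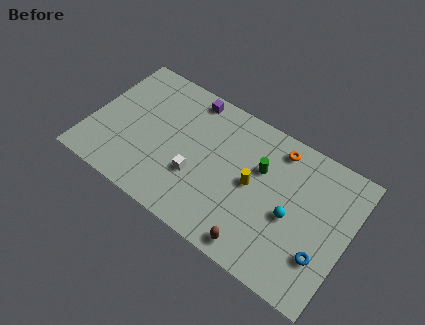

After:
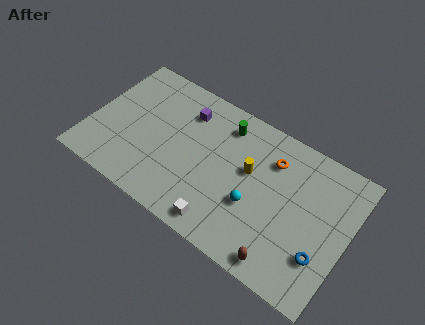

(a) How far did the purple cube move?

1.0

From (5.6, 7.8) to (5.5, 6.8), the purple cube covered √(0.1² + 1.0²) ≈ 1.0 units.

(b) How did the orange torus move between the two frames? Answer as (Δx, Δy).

(-0.2, -0.9)

The orange torus was at about (11.2, 7.5) and moved to about (11.0, 6.6).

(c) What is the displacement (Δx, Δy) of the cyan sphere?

(-2.2, -0.6)

From the two frames, the cyan sphere sits at roughly (12.6, 3.9) before and (10.4, 3.3) after.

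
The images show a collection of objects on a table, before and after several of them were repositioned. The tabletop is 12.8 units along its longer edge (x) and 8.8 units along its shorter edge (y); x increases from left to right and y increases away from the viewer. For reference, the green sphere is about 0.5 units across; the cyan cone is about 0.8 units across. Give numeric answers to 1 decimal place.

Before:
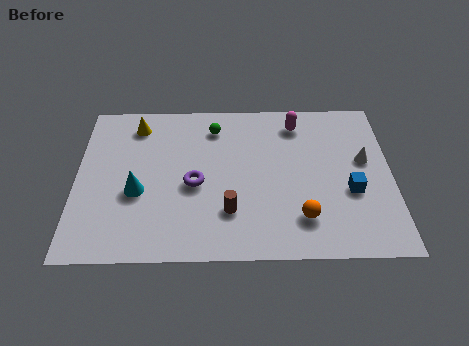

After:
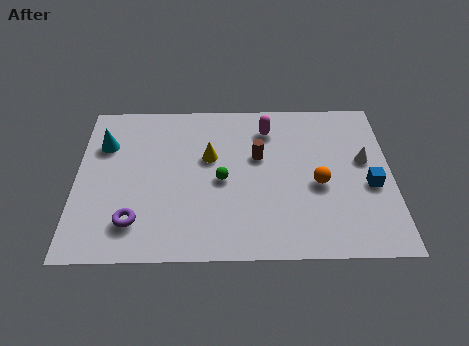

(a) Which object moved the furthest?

the yellow cone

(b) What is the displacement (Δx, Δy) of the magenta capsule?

(-1.2, -0.3)

From the two frames, the magenta capsule sits at roughly (9.0, 7.3) before and (7.8, 7.0) after.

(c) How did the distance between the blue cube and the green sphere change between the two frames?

-0.6

Before: roughly 6.6 units apart; after: 6.0. That's 0.6 units closer together.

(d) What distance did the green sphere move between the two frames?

3.0

From (5.6, 7.1) to (5.9, 4.1), the green sphere covered √(0.3² + 3.0²) ≈ 3.0 units.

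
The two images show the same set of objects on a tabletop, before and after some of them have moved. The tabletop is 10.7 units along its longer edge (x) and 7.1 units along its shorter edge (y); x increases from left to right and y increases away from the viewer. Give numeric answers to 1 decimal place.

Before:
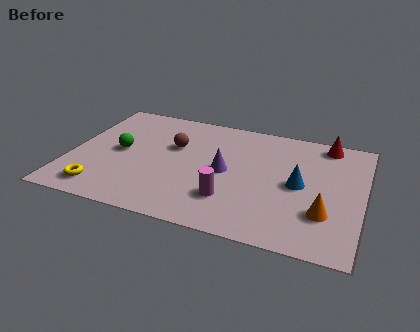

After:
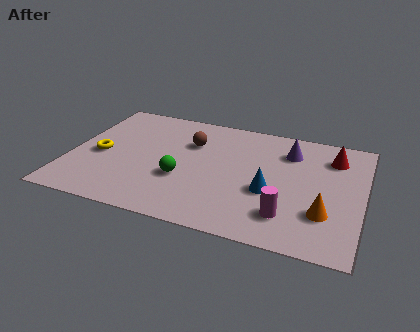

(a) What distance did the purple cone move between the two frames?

2.9

The purple cone was near (5.7, 3.5) before and (7.9, 5.4) after, so it travelled √(2.2² + 1.9²) ≈ 2.9 units.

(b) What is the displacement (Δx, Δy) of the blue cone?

(-1.0, -0.7)

The blue cone started near (8.4, 3.5) and ended near (7.4, 2.8).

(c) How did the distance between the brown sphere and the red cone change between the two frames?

-0.6

The distance was about 5.8 in the first image and 5.2 in the second, so they moved 0.6 units closer together.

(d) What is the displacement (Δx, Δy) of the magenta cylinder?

(2.1, -0.3)

The magenta cylinder was at about (6.0, 1.9) and moved to about (8.1, 1.6).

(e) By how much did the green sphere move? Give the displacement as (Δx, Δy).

(2.4, -1.0)

The green sphere was at about (1.8, 3.6) and moved to about (4.2, 2.6).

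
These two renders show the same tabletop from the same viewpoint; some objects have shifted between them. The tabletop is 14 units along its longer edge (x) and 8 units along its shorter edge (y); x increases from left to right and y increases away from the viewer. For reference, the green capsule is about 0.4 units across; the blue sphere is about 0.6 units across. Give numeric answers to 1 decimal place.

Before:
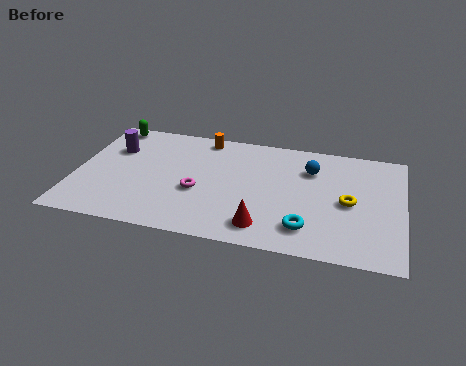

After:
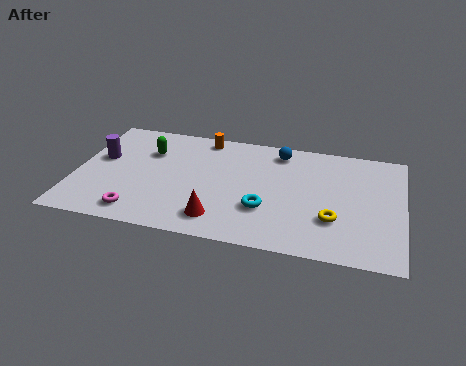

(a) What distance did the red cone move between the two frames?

1.9

From (8.2, 1.4) to (6.3, 1.5), the red cone covered √(1.9² + 0.1²) ≈ 1.9 units.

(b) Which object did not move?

the orange cylinder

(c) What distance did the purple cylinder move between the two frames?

0.9

The purple cylinder was near (1.5, 5.5) before and (1.0, 4.7) after, so it travelled √(0.5² + 0.8²) ≈ 0.9 units.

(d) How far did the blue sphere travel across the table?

1.7

The blue sphere was near (10.0, 5.8) before and (8.6, 6.8) after, so it travelled √(1.4² + 1.0²) ≈ 1.7 units.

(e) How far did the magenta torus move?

3.1

The magenta torus moved from about (5.3, 3.2) to (2.9, 1.2), a distance of √(2.4² + 2.0²) ≈ 3.1.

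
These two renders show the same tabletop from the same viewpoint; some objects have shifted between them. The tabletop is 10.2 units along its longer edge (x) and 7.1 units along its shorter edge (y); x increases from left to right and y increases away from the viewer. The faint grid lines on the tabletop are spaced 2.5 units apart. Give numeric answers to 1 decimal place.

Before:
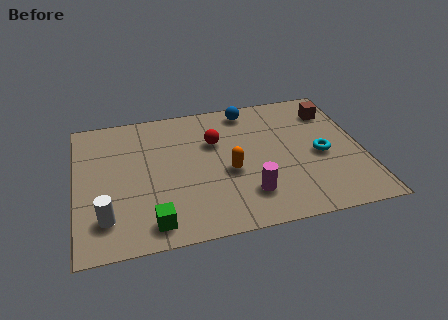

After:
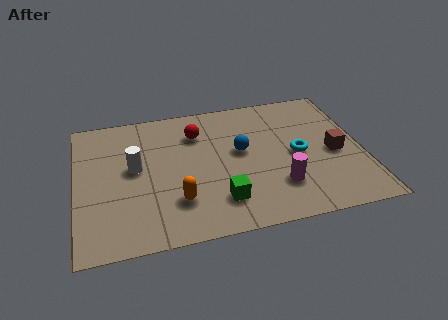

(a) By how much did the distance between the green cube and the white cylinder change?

+2.0

They were about 1.7 units apart before and 3.7 after — 2.0 units further apart.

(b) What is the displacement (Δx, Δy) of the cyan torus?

(-0.8, 0.2)

The cyan torus started near (8.7, 3.2) and ended near (7.9, 3.4).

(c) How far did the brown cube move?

2.3

The brown cube moved from about (9.3, 5.5) to (9.2, 3.2), a distance of √(0.1² + 2.3²) ≈ 2.3.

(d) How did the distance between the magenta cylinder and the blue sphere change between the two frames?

-2.1

The distance was about 4.5 in the first image and 2.4 in the second, so they moved 2.1 units closer together.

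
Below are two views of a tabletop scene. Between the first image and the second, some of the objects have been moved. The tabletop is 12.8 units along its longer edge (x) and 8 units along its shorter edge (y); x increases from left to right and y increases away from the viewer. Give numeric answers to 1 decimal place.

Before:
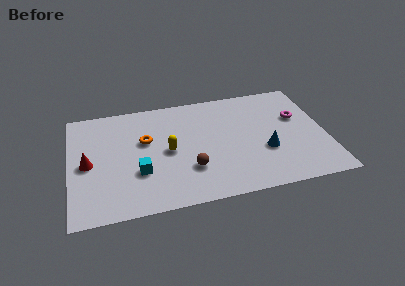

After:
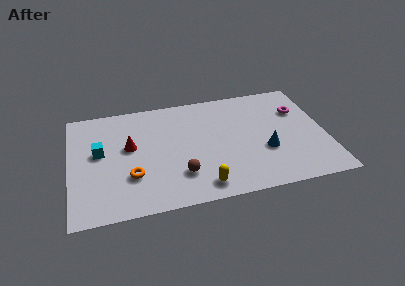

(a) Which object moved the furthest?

the yellow capsule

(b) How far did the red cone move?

2.2

From (0.9, 3.8) to (3.0, 4.6), the red cone covered √(2.1² + 0.8²) ≈ 2.2 units.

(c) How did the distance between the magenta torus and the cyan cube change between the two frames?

+1.7

The distance was about 8.4 in the first image and 10.1 in the second, so they moved 1.7 units further apart.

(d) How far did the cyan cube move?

2.6

From (3.4, 2.7) to (1.5, 4.5), the cyan cube covered √(1.9² + 1.8²) ≈ 2.6 units.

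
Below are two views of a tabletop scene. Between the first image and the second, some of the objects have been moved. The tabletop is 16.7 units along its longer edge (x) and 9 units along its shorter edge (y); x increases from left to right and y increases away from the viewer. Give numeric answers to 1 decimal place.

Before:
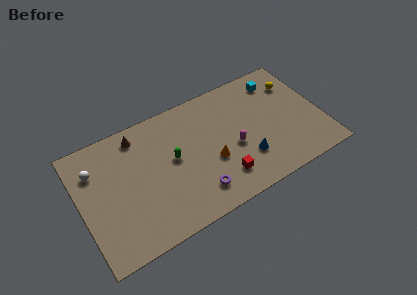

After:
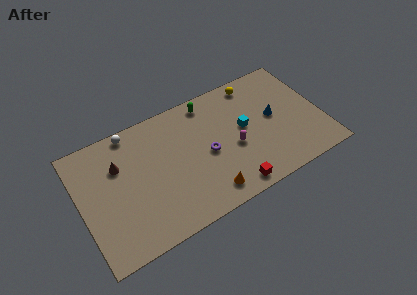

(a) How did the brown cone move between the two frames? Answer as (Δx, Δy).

(-1.5, -1.5)

The brown cone was at about (4.3, 7.7) and moved to about (2.8, 6.2).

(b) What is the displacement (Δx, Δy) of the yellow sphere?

(-2.7, 1.2)

The yellow sphere started near (15.3, 6.7) and ended near (12.6, 7.9).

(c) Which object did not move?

the magenta capsule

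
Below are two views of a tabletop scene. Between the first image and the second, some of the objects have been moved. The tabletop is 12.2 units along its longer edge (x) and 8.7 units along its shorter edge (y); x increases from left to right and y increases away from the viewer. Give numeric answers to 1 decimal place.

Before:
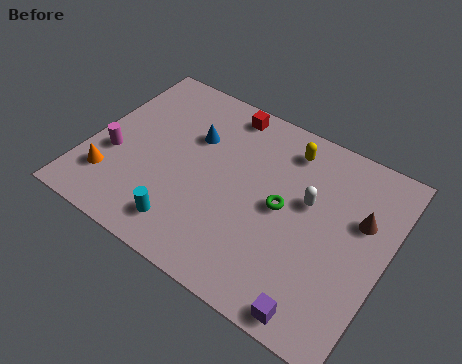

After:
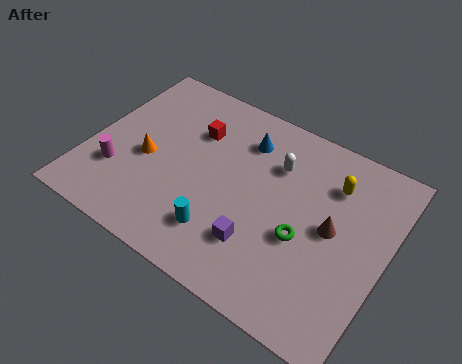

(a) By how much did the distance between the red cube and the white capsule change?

-1.2

Before: roughly 4.6 units apart; after: 3.4. That's 1.2 units closer together.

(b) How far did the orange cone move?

2.1

The orange cone was near (1.2, 2.1) before and (2.4, 3.8) after, so it travelled √(1.2² + 1.7²) ≈ 2.1 units.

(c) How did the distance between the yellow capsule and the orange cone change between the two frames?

-0.5

The distance was about 8.3 in the first image and 7.8 in the second, so they moved 0.5 units closer together.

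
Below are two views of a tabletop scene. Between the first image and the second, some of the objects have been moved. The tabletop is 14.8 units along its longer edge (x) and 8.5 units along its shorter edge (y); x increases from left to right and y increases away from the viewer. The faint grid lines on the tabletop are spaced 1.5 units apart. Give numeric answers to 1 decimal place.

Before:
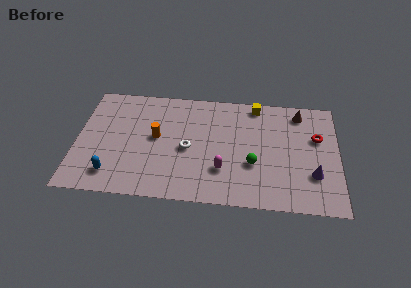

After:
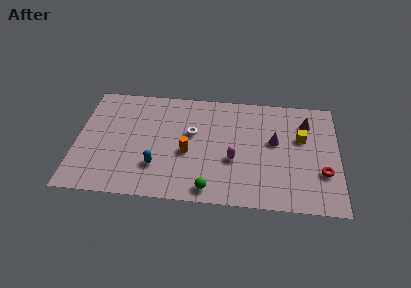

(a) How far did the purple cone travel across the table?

3.2

The purple cone moved from about (13.4, 2.6) to (11.2, 4.9), a distance of √(2.2² + 2.3²) ≈ 3.2.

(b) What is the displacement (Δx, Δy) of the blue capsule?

(2.5, 0.8)

The blue capsule was at about (2.1, 1.6) and moved to about (4.6, 2.4).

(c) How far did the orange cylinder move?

2.1

From (4.5, 4.6) to (6.3, 3.6), the orange cylinder covered √(1.8² + 1.0²) ≈ 2.1 units.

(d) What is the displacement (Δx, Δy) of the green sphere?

(-2.4, -2.1)

The green sphere started near (10.0, 3.1) and ended near (7.6, 1.0).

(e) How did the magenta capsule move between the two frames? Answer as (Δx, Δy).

(0.6, 0.8)

From the two frames, the magenta capsule sits at roughly (8.3, 2.5) before and (8.9, 3.3) after.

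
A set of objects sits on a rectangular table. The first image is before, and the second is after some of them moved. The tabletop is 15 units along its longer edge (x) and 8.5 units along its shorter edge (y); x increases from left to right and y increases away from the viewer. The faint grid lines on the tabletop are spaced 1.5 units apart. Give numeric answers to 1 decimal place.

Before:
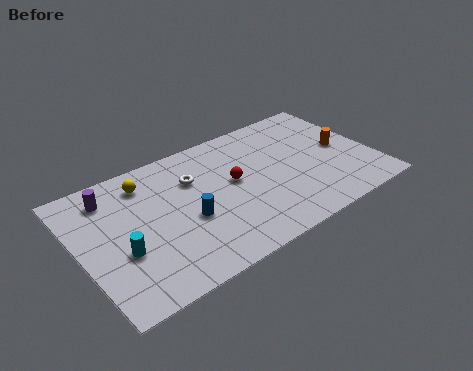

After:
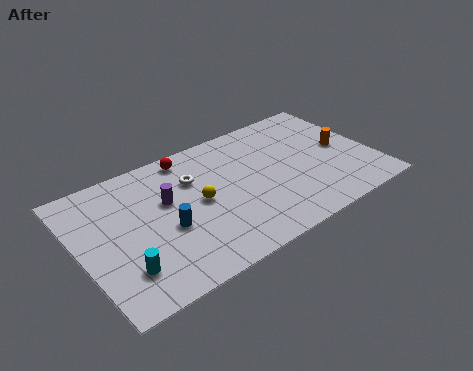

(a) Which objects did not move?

the orange cylinder and the white torus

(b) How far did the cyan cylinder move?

1.1

The cyan cylinder moved from about (1.9, 3.2) to (1.8, 2.1), a distance of √(0.1² + 1.1²) ≈ 1.1.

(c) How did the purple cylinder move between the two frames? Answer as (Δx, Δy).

(2.6, -1.7)

The purple cylinder started near (1.9, 6.9) and ended near (4.5, 5.2).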